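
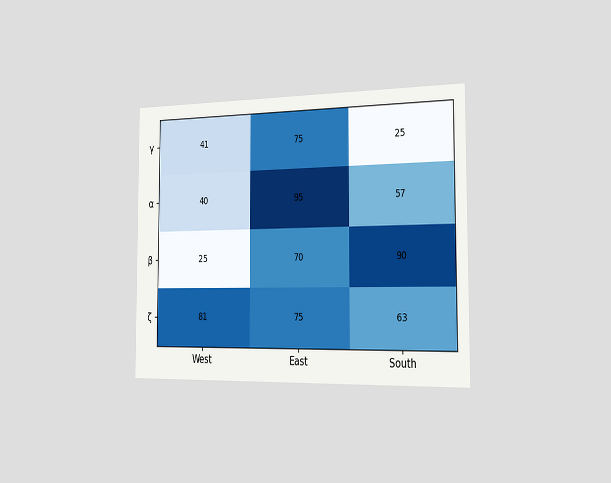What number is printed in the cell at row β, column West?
The chart is viewed slightly from the right. The (β, West) cell reads 25.

25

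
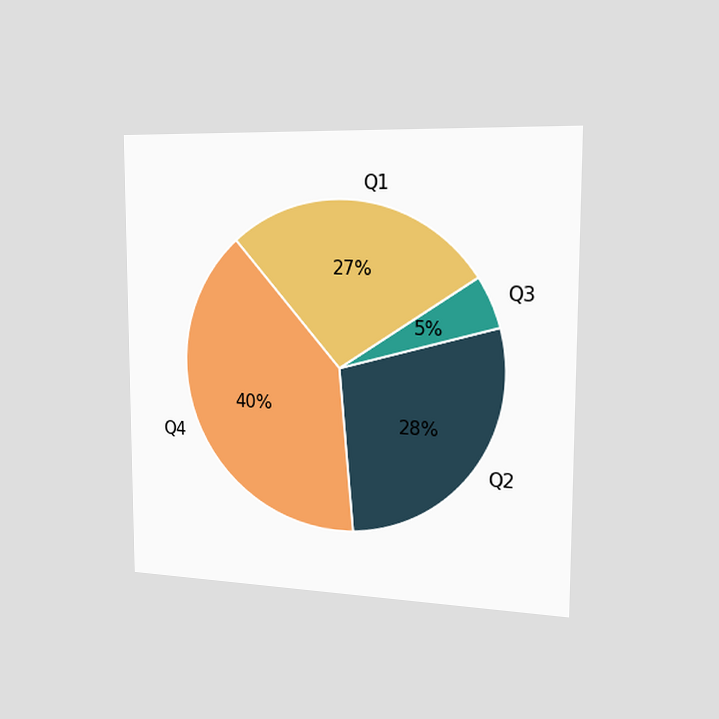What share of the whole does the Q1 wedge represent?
The chart is viewed slightly from the right. The Q1 slice takes up 27% of the pie.

27%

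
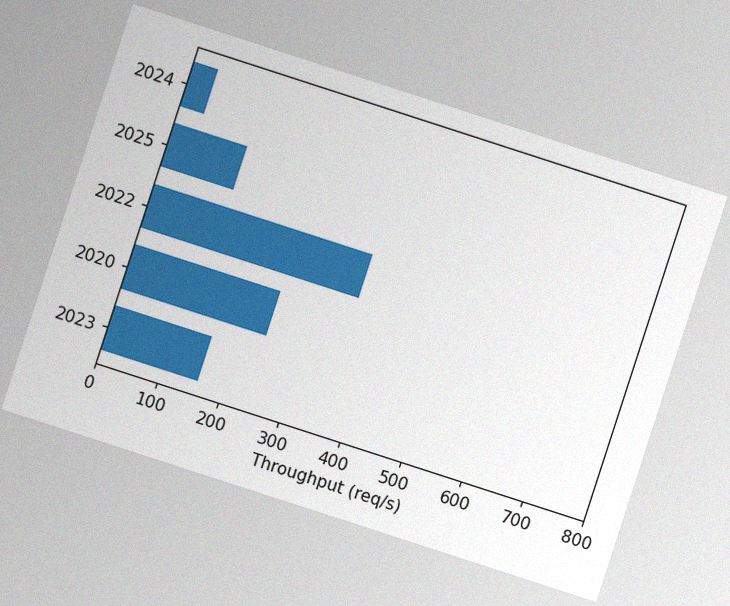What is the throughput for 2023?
The chart is tilted about 18° clockwise, with some photo noise. Reading along the chart's x-axis, the 2023 bar reaches 160req/s.

160req/s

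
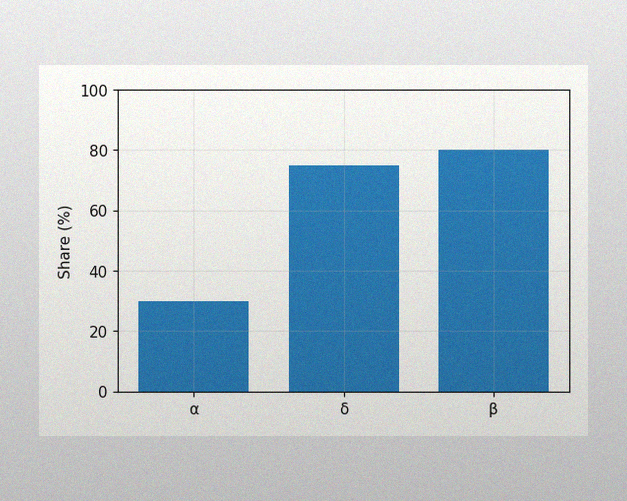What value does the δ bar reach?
75%

The image has some photo noise and uneven lighting. Reading along the chart's y-axis, the δ bar reaches 75%.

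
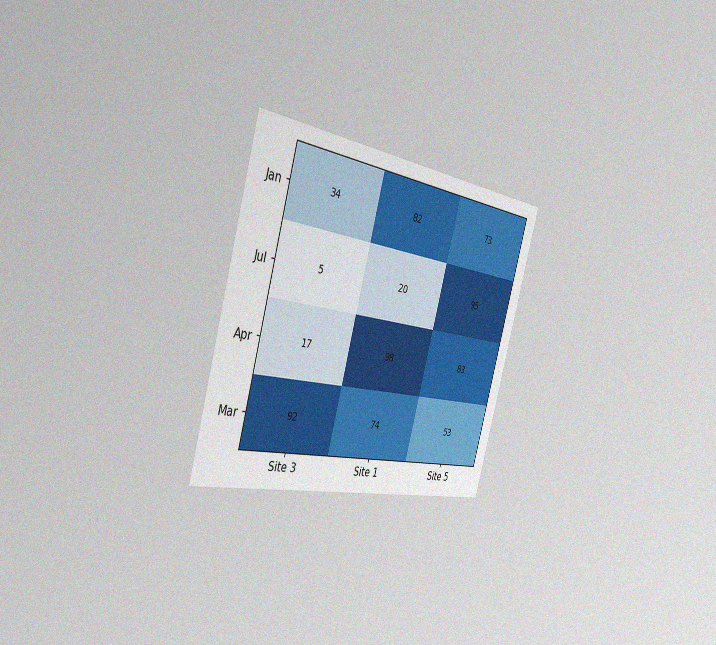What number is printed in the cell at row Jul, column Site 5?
The chart is tilted about 16° clockwise and viewed slightly from the left, with some photo noise. The (Jul, Site 5) cell reads 95.

95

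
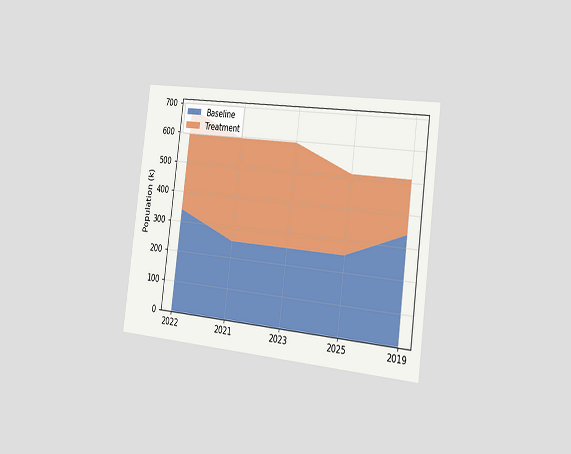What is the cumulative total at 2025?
510k

The chart is tilted about 7° clockwise and viewed slightly from the right. The stacked total at 2025 reaches 510k.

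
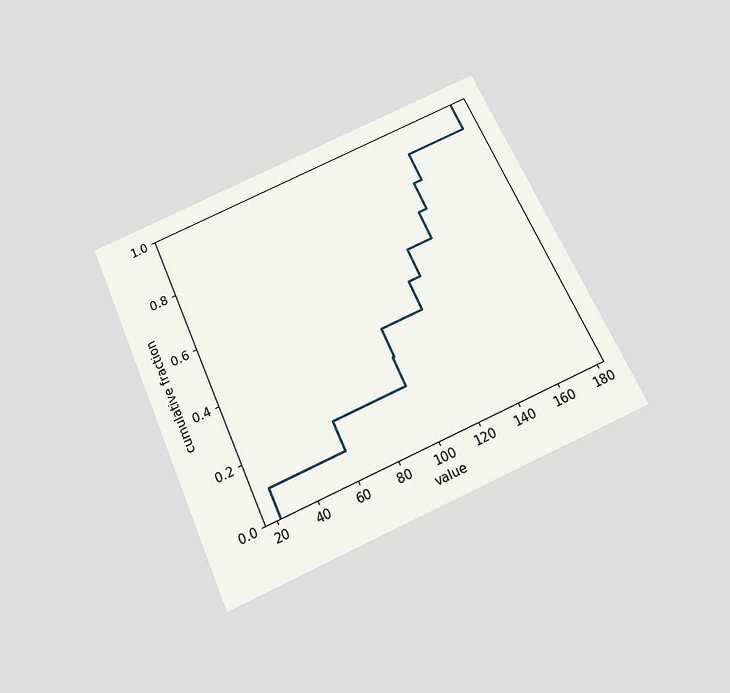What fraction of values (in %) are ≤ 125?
60%

The chart is tilted about 24° counter-clockwise and viewed slightly from below. At x=125 the ECDF step is at 60%.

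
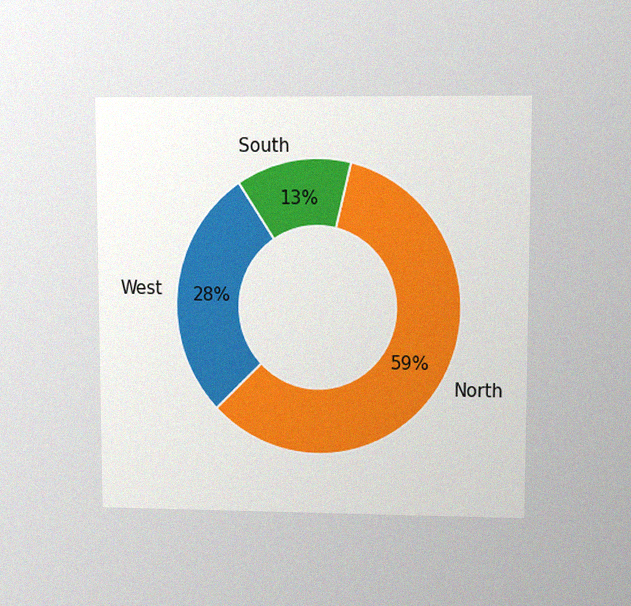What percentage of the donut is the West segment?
28%

The chart is viewed at a slight angle, with some photo noise. The West segment takes up 28% of the ring.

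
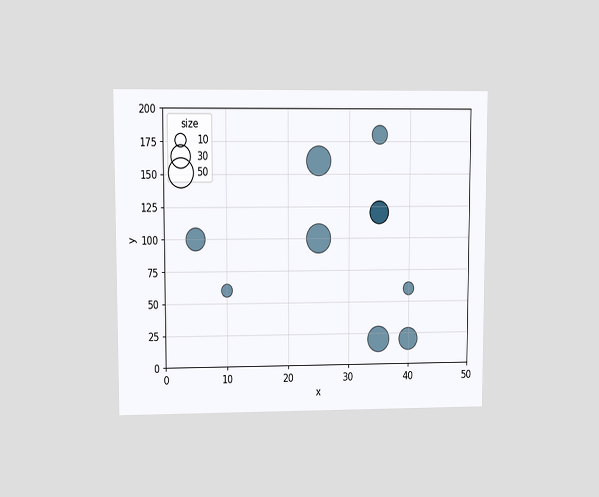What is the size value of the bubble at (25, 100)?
50

The chart is viewed at a slight angle. Matching the bubble at (25, 100) against the size legend gives 50.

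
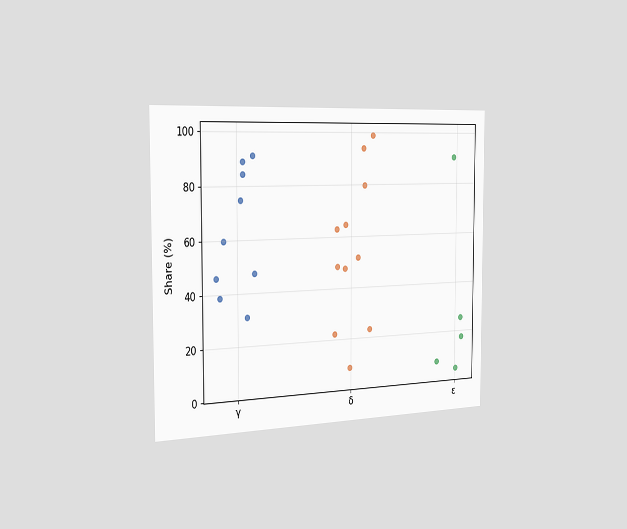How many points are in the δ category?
11

The chart is viewed slightly from the left. Counting the markers in the δ column gives 11.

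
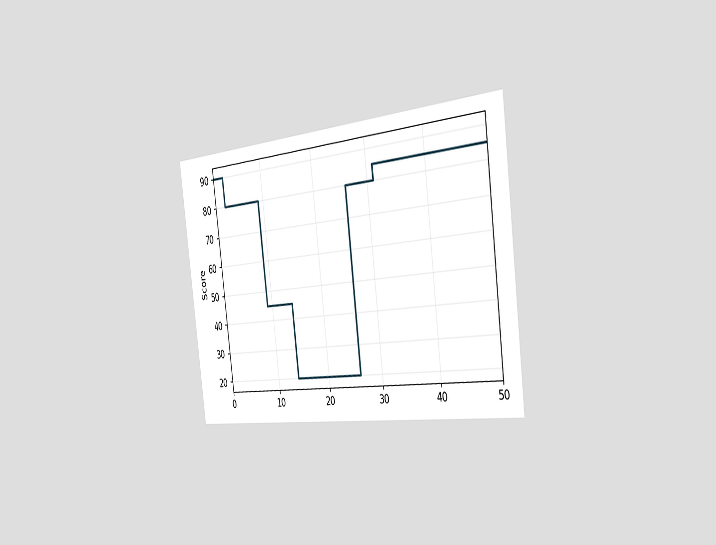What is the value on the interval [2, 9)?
80

The chart is tilted about 7° counter-clockwise and viewed slightly from the right. On [2, 9) the step sits at 80.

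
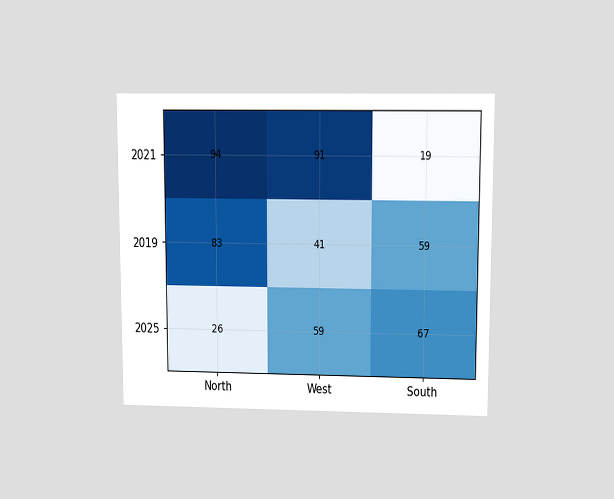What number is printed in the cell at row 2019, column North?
83

The chart is viewed at a slight angle. The (2019, North) cell reads 83.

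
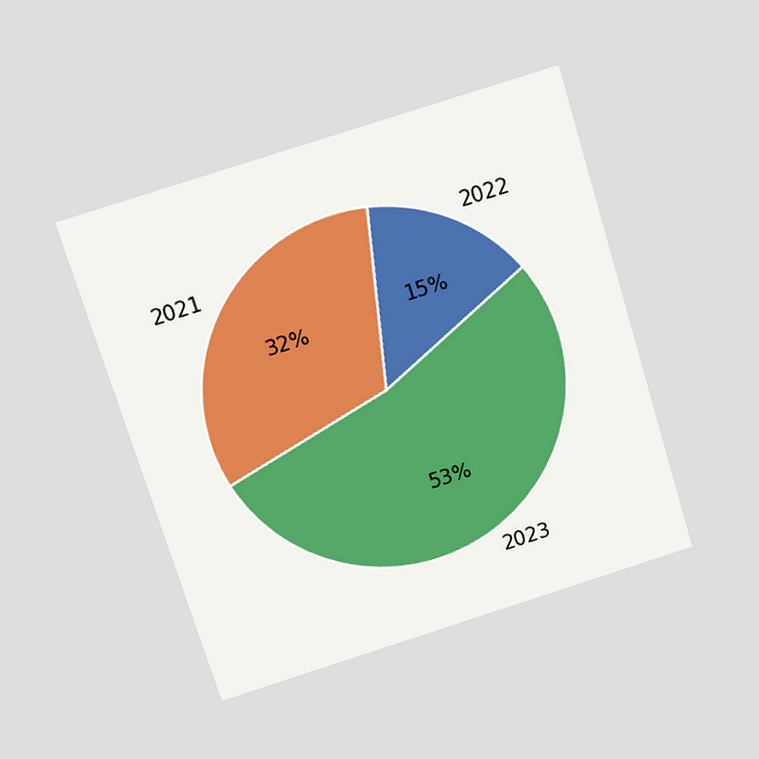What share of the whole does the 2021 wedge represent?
32%

The chart is tilted about 17° counter-clockwise and viewed slightly from above. The 2021 slice takes up 32% of the pie.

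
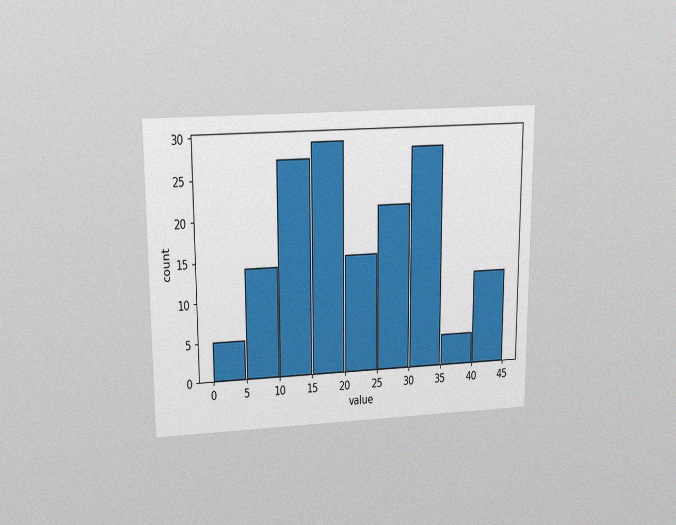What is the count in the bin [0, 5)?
The chart is viewed slightly from above, with some photo noise. The [0, 5) bin has height 5.

5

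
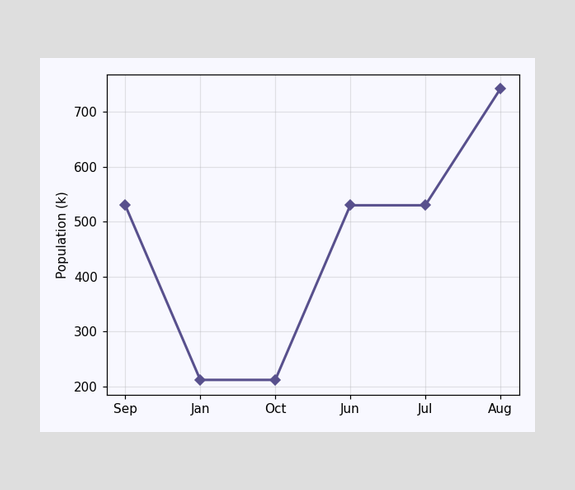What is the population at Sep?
At Sep, the line is at 530k.

530k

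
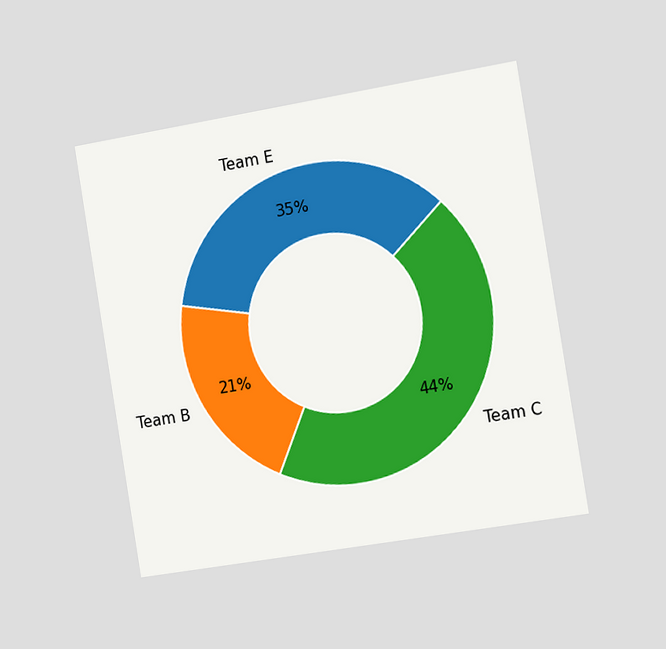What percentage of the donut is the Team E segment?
The chart is tilted about 9° counter-clockwise and viewed slightly from the right. The Team E segment takes up 35% of the ring.

35%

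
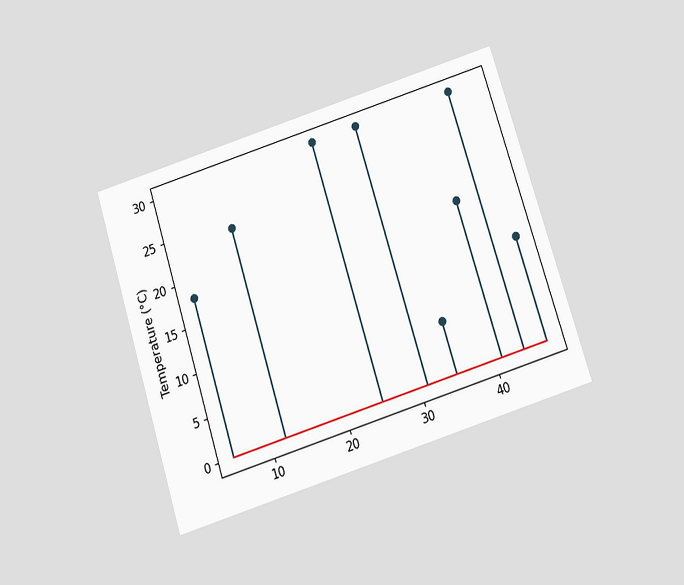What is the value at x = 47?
12°C

The chart is tilted about 18° counter-clockwise and viewed slightly from below. The stem at x=47 reaches 12°C.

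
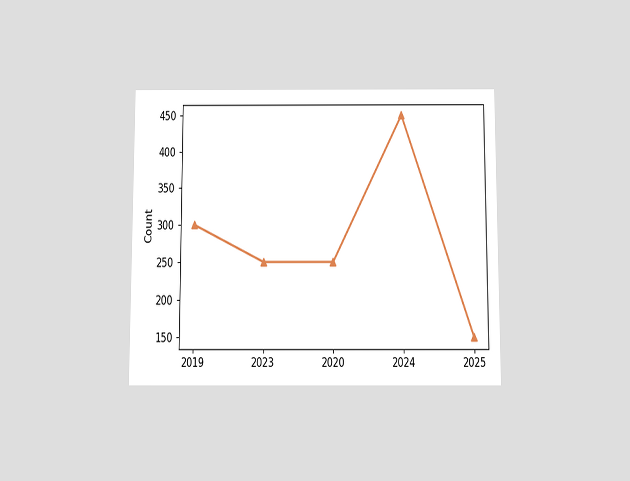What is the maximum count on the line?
The chart is viewed slightly from below. The highest point is at 2024, and reading across to the y-axis gives 450.

450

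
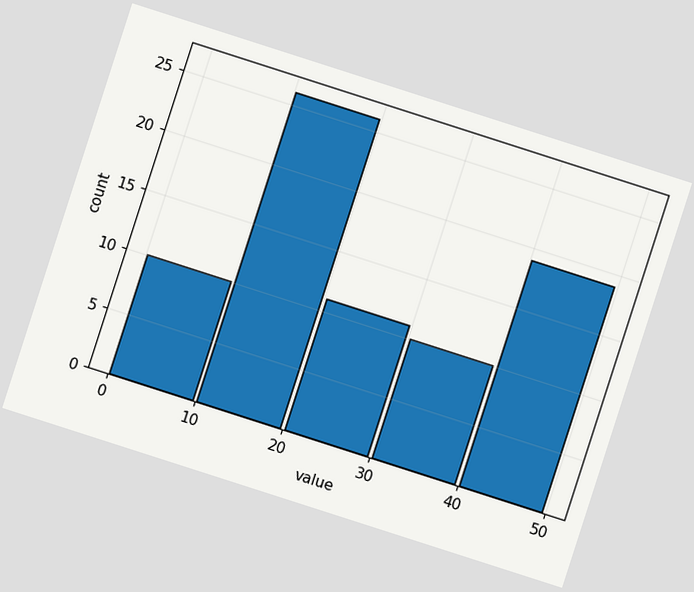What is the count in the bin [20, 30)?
The chart is tilted about 18° clockwise. The [20, 30) bin has height 11.

11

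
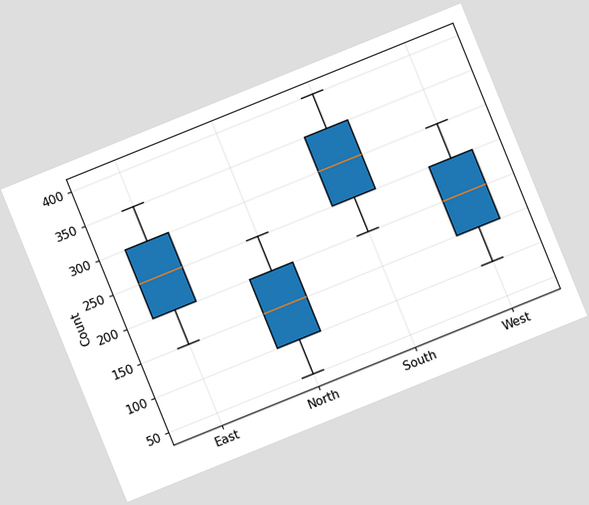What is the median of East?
250

The chart is tilted about 22° counter-clockwise. The median line in the East box sits at 250.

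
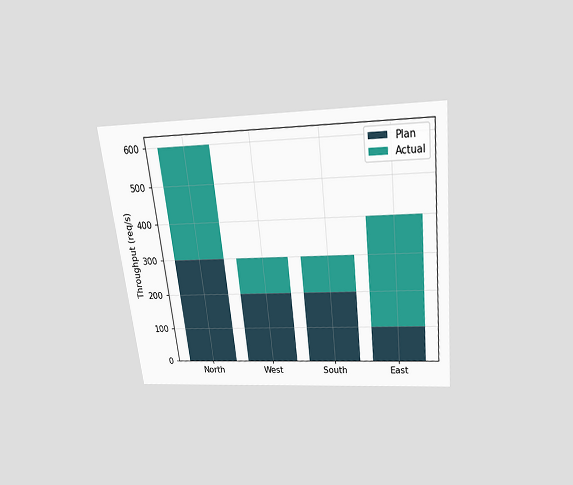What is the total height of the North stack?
The chart is tilted about 6° counter-clockwise and viewed slightly from above. The North stack's top reaches 600req/s on the y-axis.

600req/s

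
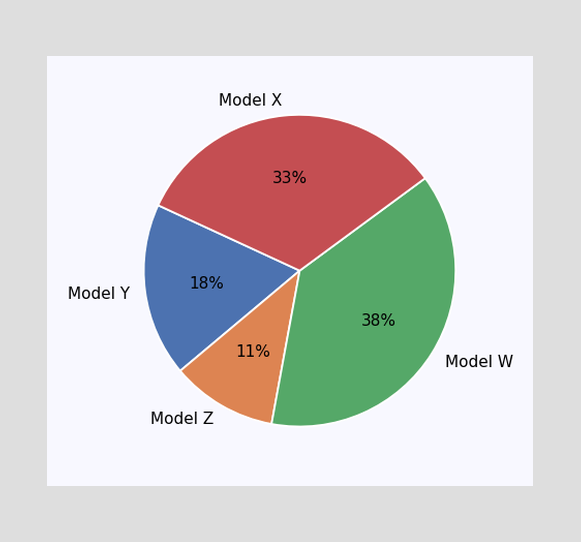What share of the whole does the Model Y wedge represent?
The Model Y slice takes up 18% of the pie.

18%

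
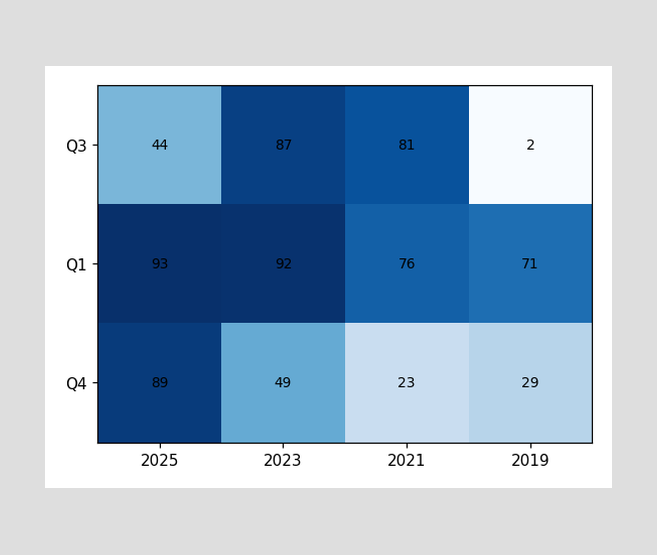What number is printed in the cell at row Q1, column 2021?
76

The (Q1, 2021) cell reads 76.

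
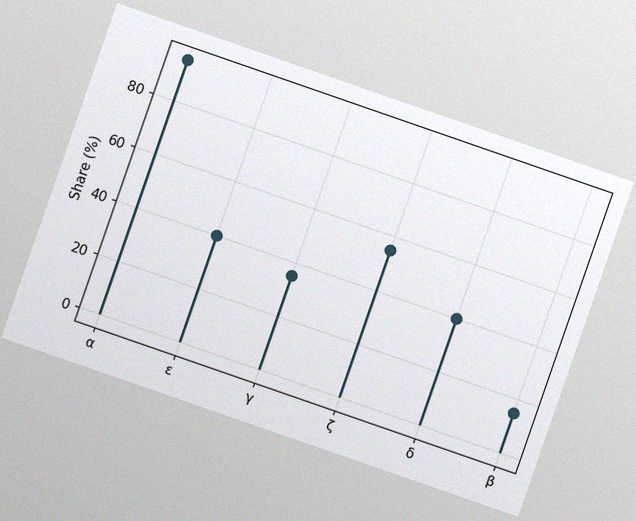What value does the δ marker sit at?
40%

The chart is tilted about 19° clockwise, with some photo noise. The δ marker sits at 40%.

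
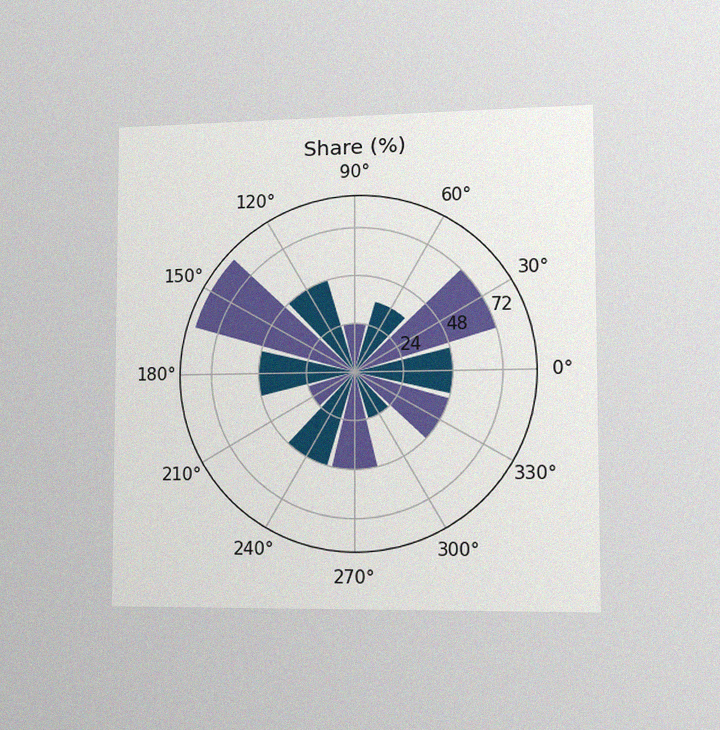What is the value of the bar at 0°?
48%

The chart is viewed slightly from the right, with some photo noise. The bar at 0° reaches 48% on the radial axis.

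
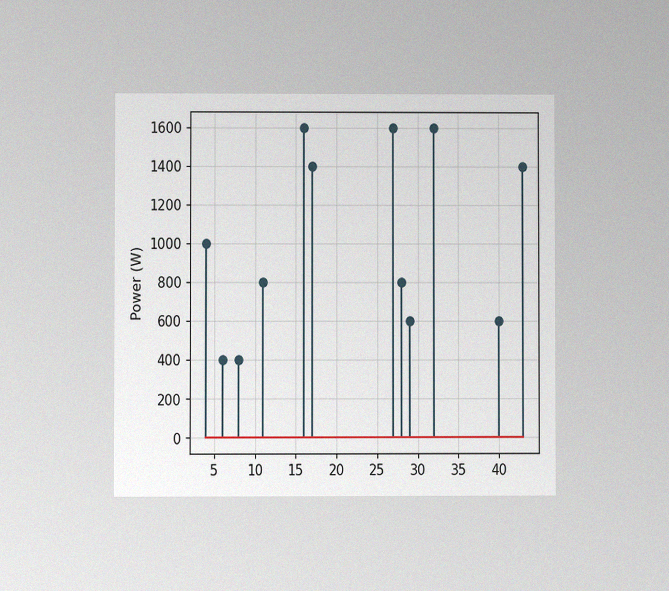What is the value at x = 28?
800W

The chart is viewed at a slight angle, with some photo noise. The stem at x=28 reaches 800W.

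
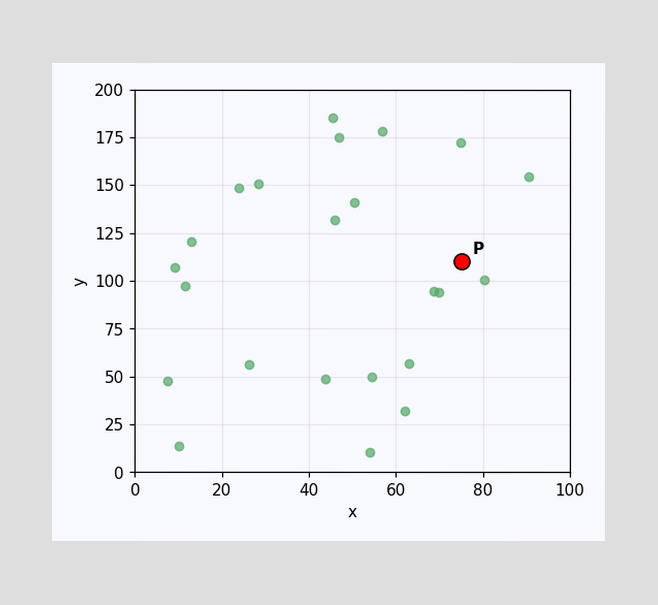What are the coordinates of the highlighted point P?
Following the gridlines from P to each axis, P sits at (75, 110).

(75, 110)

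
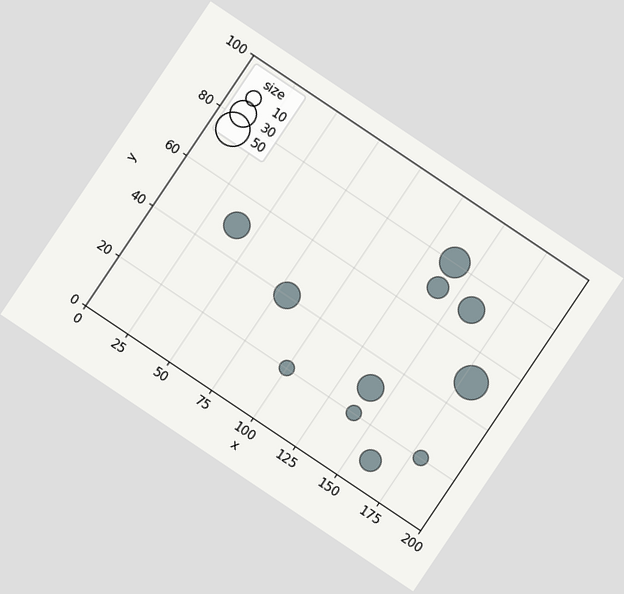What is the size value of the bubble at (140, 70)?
20

The chart is tilted about 34° clockwise. Matching the bubble at (140, 70) against the size legend gives 20.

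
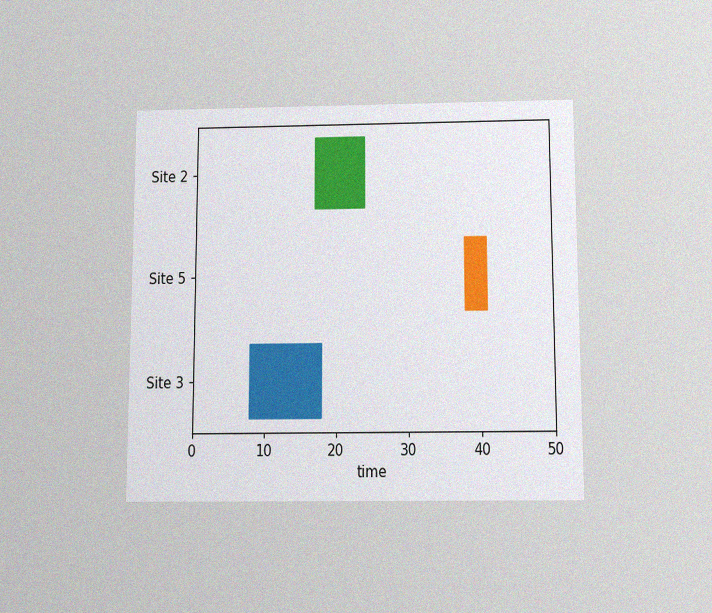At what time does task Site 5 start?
38

The chart is viewed slightly from below, with some photo noise. The Site 5 bar begins at t=38.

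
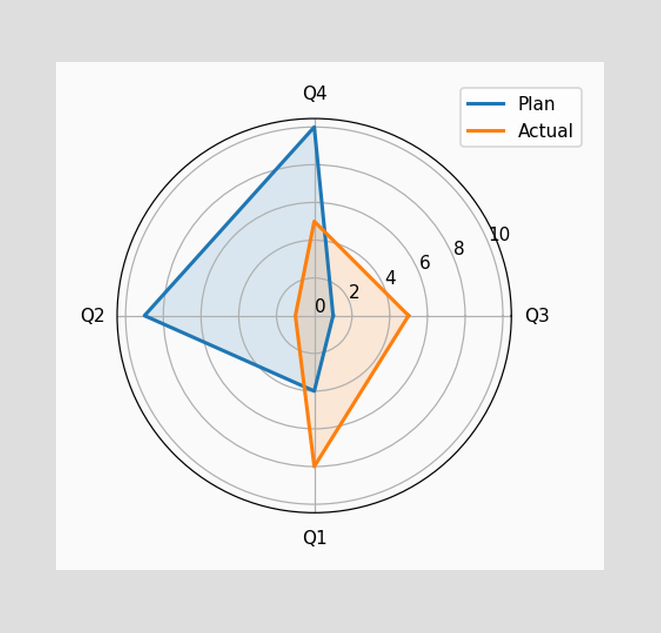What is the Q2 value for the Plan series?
On the Q2 axis, Plan reaches 9.

9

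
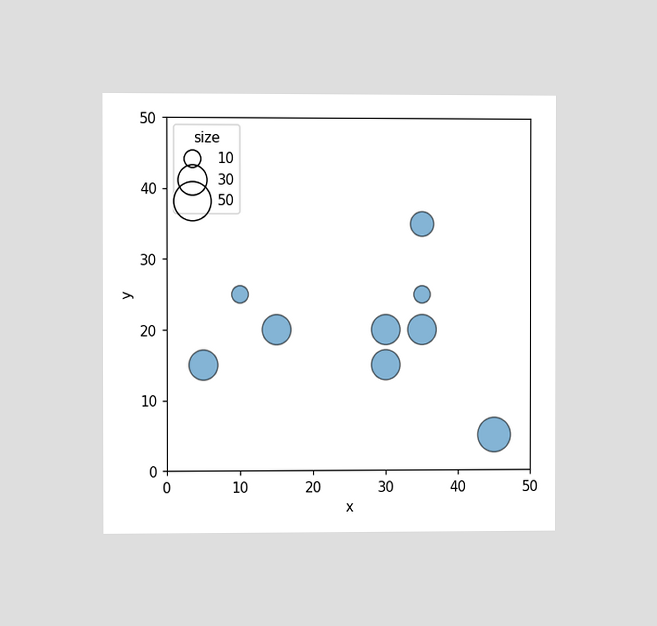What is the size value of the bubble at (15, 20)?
The chart is viewed at a slight angle. Matching the bubble at (15, 20) against the size legend gives 30.

30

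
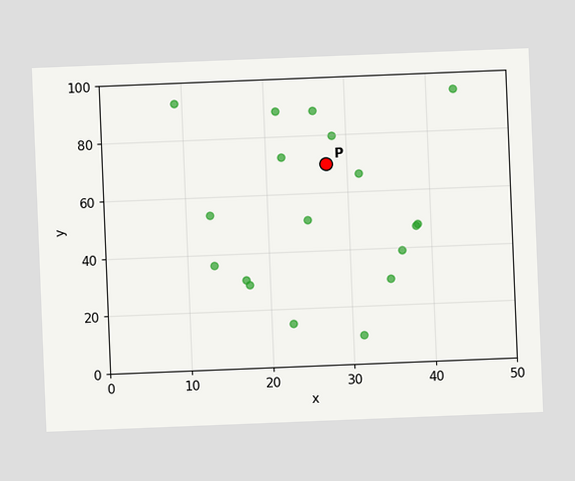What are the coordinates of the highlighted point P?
The chart is tilted about 2° counter-clockwise. Following the gridlines from P to each axis, P sits at (27.5, 70).

(27.5, 70)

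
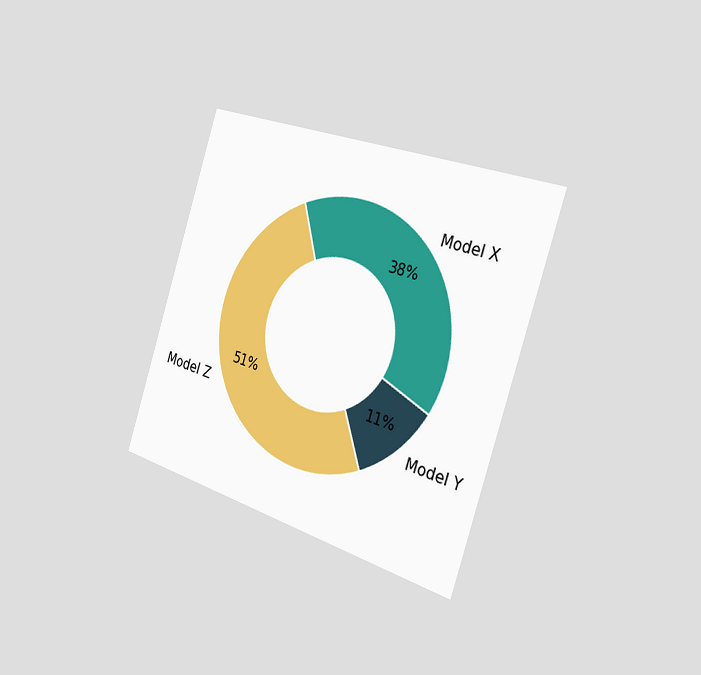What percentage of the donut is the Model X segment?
38%

The chart is tilted about 18° clockwise and viewed slightly from the right. The Model X segment takes up 38% of the ring.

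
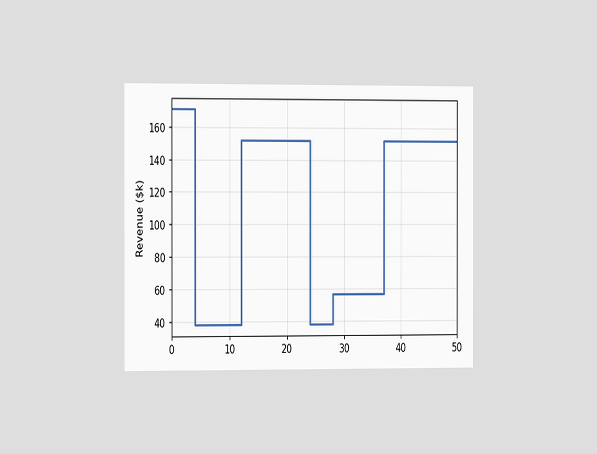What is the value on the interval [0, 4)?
$171k

The chart is viewed slightly from the left. On [0, 4) the step sits at $171k.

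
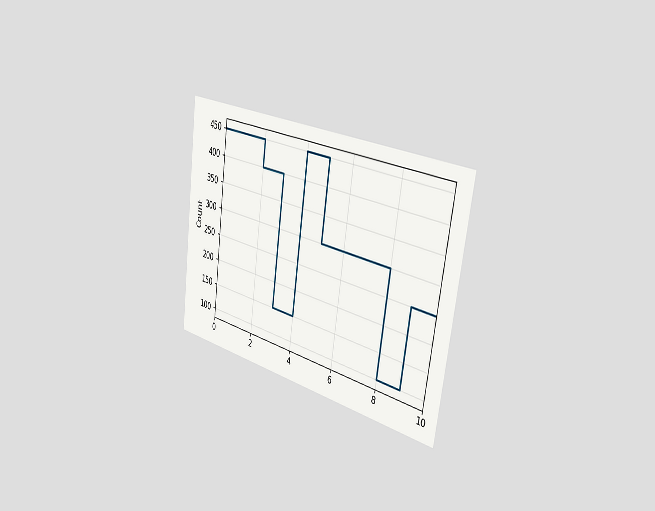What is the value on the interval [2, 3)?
400

The chart is tilted about 8° clockwise and viewed slightly from the right. On [2, 3) the step sits at 400.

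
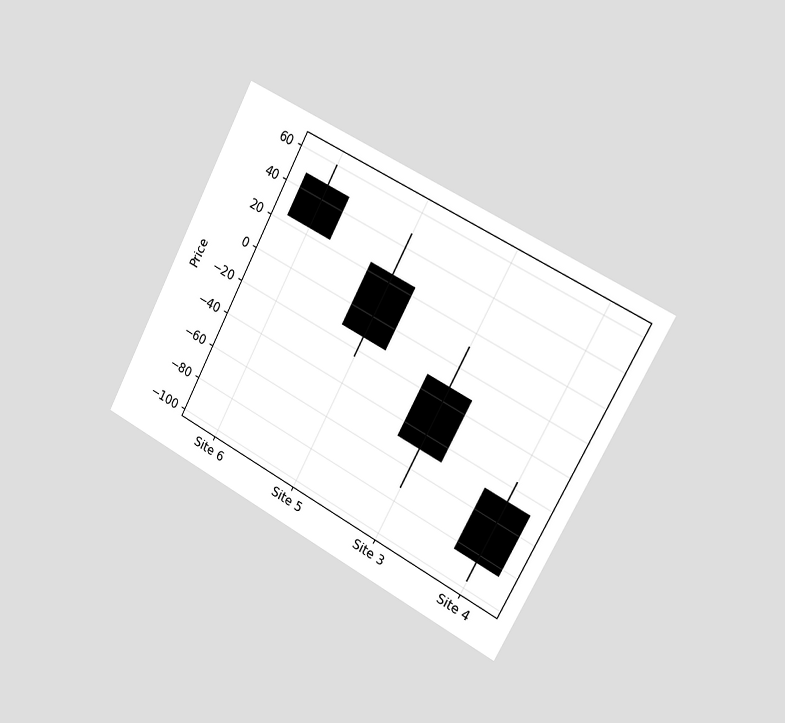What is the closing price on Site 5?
-12

The chart is tilted about 28° clockwise and viewed slightly from the right. The Site 5 candle closes at -12.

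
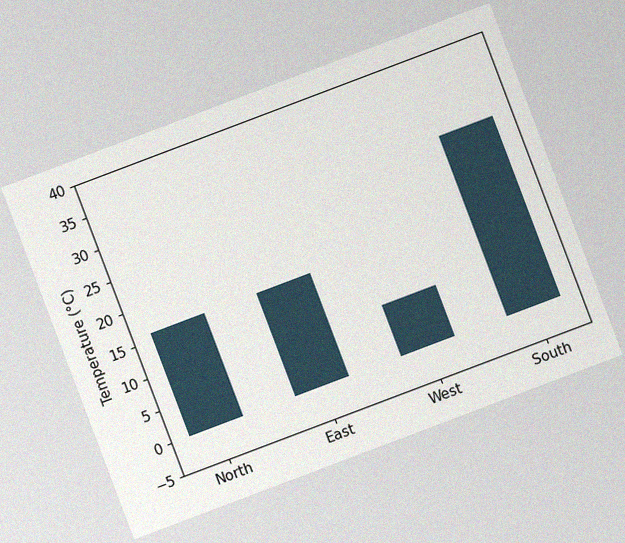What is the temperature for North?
16°C

The chart is tilted about 21° counter-clockwise, with some photo noise. Reading along the chart's y-axis, the North bar reaches 16°C.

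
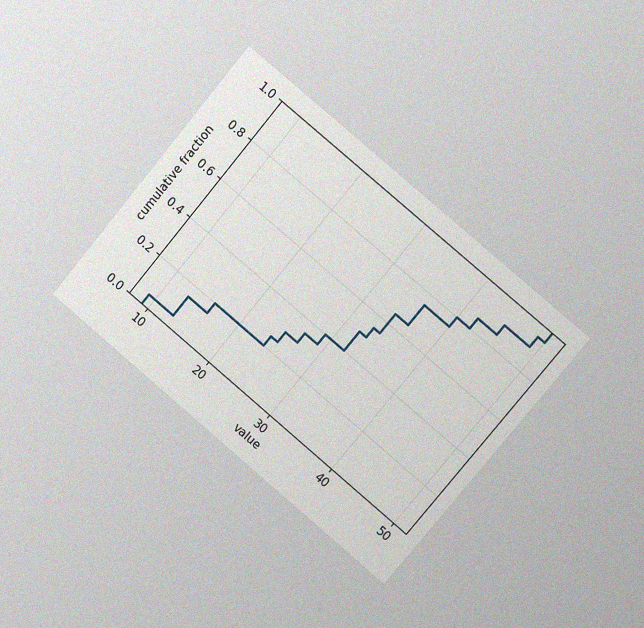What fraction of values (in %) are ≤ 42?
85%

The chart is tilted about 40° clockwise and viewed slightly from the right, with some photo noise. At x=42 the ECDF step is at 85%.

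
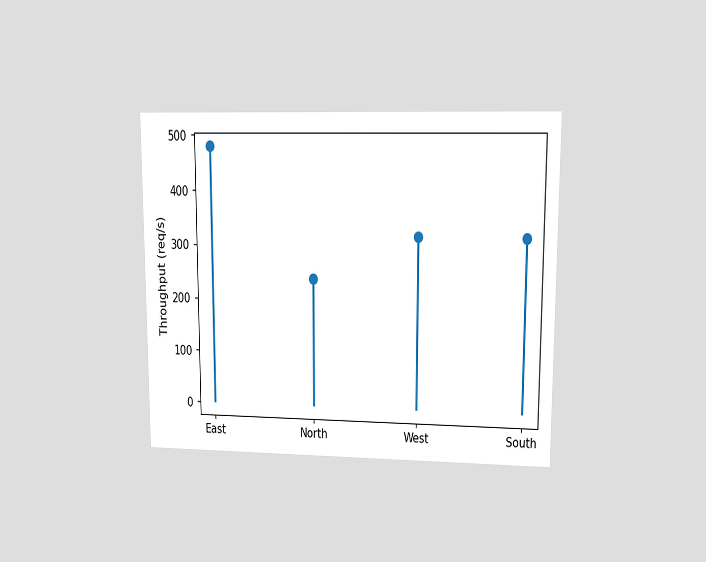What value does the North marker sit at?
240req/s

The chart is viewed at a slight angle. The North marker sits at 240req/s.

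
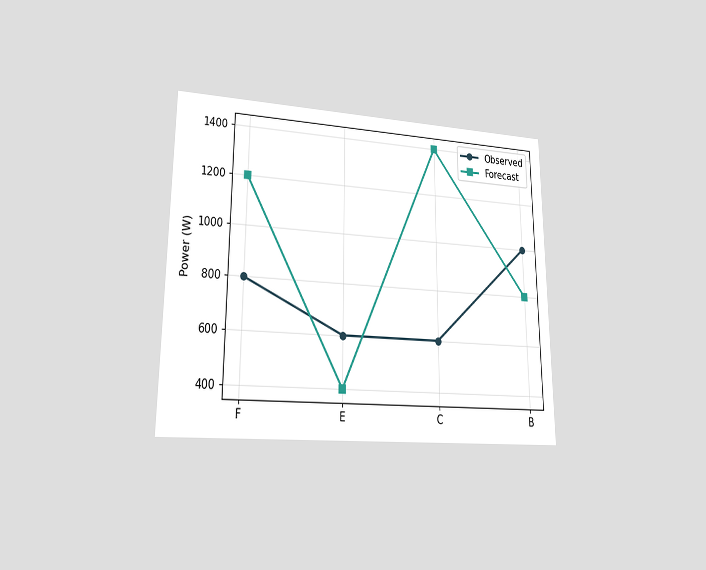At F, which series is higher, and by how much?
Forecast, by 400W

The chart is viewed at a slight angle. At F, Forecast sits above the other line by 400W.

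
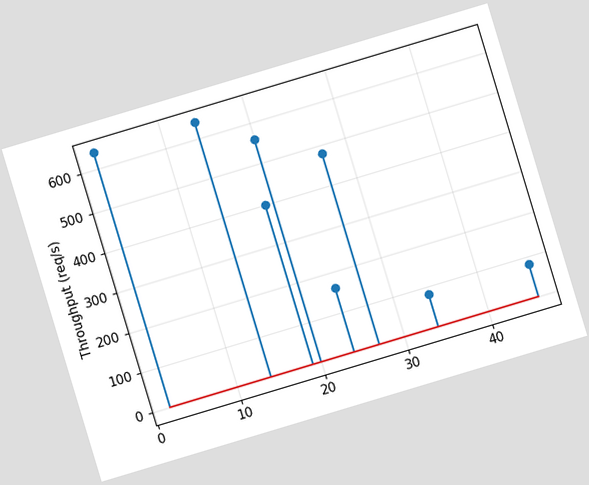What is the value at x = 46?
The chart is tilted about 17° counter-clockwise. The stem at x=46 reaches 80req/s.

80req/s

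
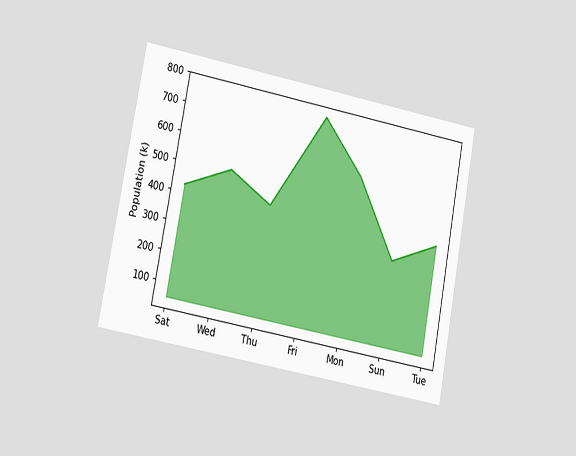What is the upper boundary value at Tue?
The chart is tilted about 11° clockwise and viewed at a slight angle. At Tue the upper boundary is at 425k.

425k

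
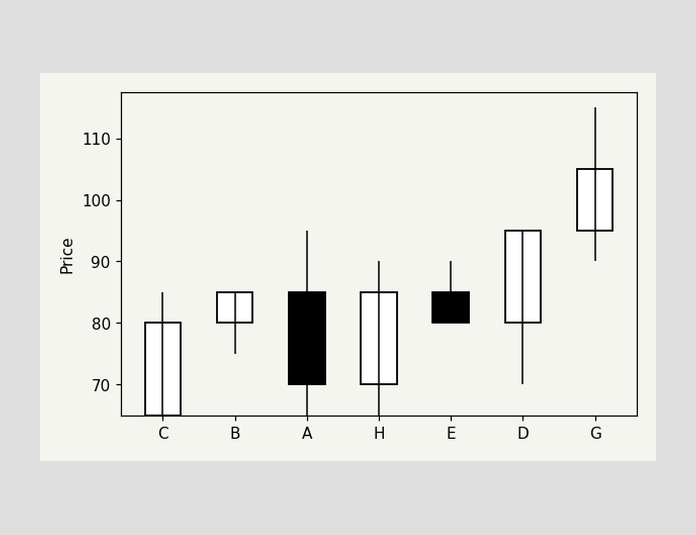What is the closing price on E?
The E candle closes at 80.

80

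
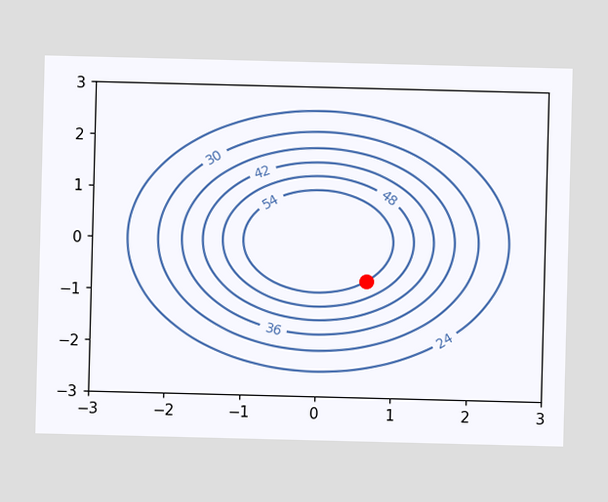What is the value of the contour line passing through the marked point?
54

The marked point sits on the contour labelled 54.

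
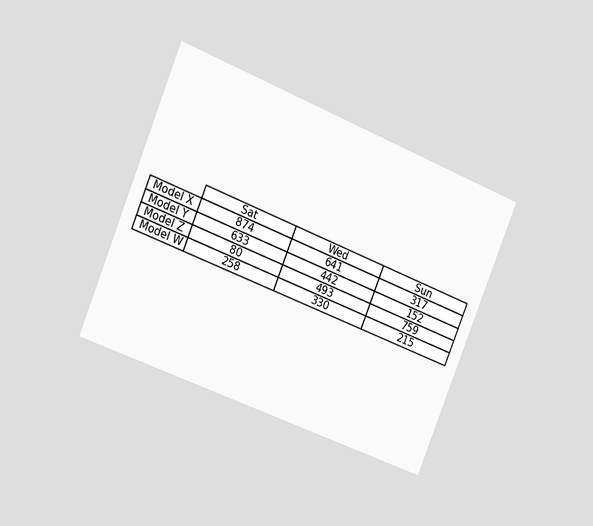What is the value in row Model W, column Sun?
215

The chart is tilted about 22° clockwise and viewed slightly from the left. The (Model W, Sun) cell reads 215.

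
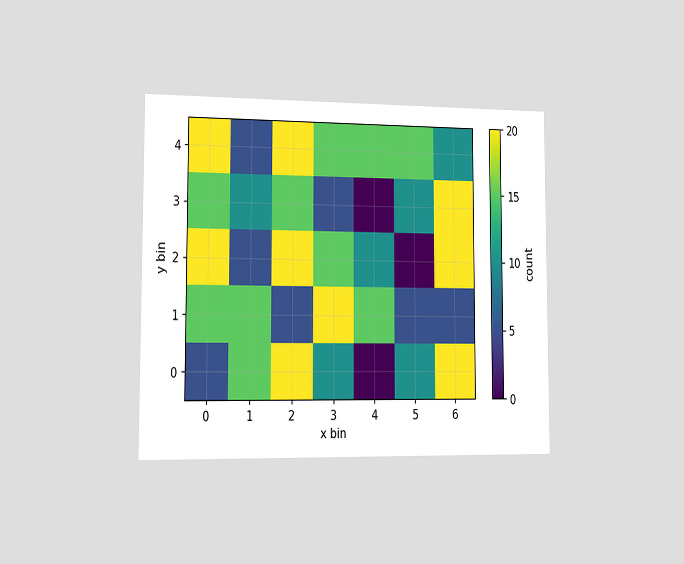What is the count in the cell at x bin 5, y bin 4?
The chart is viewed slightly from the left. Matching the cell (5, 4) against the colorbar gives 15.

15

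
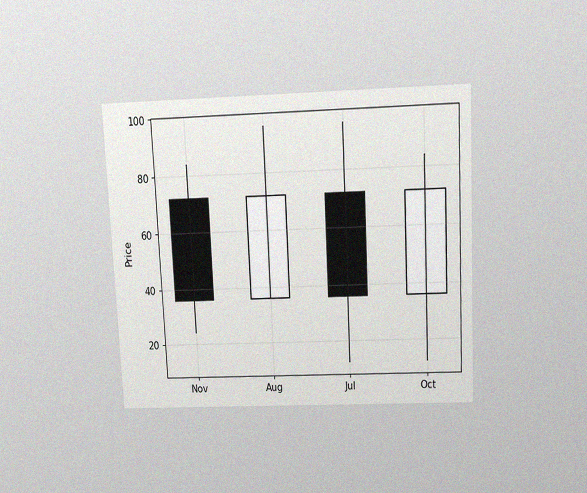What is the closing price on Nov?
36

The chart is tilted about 3° counter-clockwise and viewed slightly from above, with some photo noise. The Nov candle closes at 36.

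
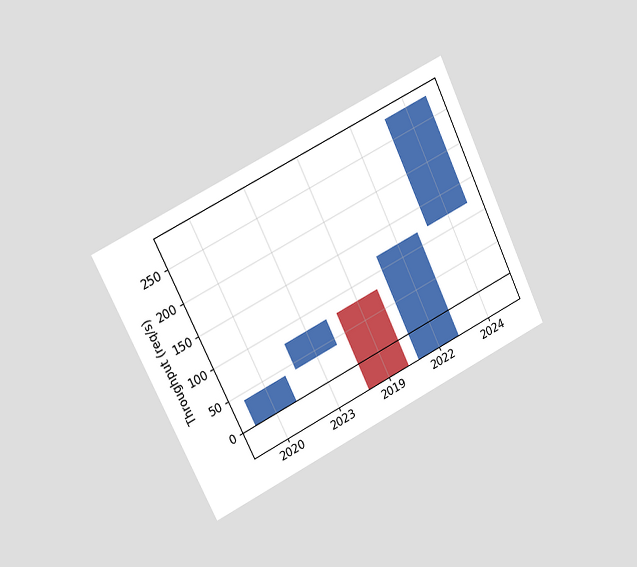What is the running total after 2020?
The chart is tilted about 26° counter-clockwise and viewed slightly from the left. After 2020 the running total reaches 40req/s.

40req/s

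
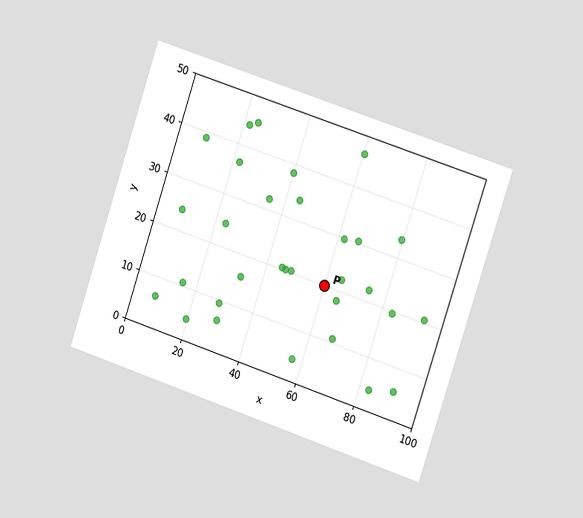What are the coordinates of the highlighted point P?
(60, 20)

The chart is tilted about 18° clockwise and viewed slightly from the right. Following the gridlines from P to each axis, P sits at (60, 20).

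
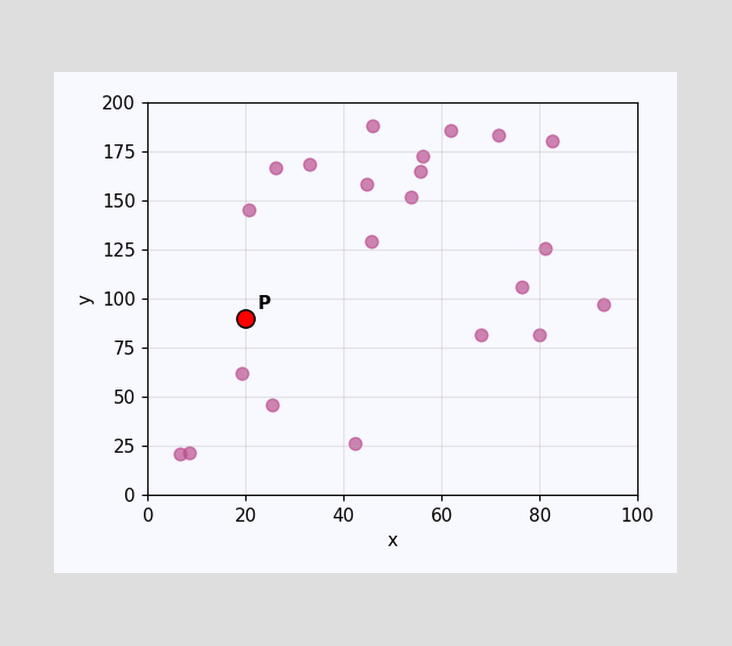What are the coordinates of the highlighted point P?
(20, 90)

Following the gridlines from P to each axis, P sits at (20, 90).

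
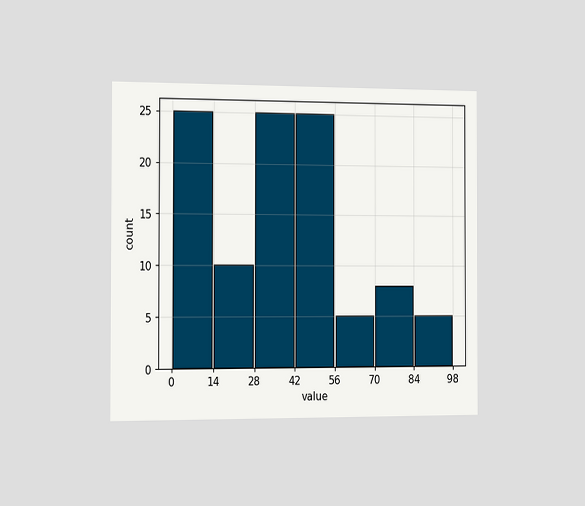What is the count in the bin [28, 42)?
25

The chart is viewed slightly from the left. The [28, 42) bin has height 25.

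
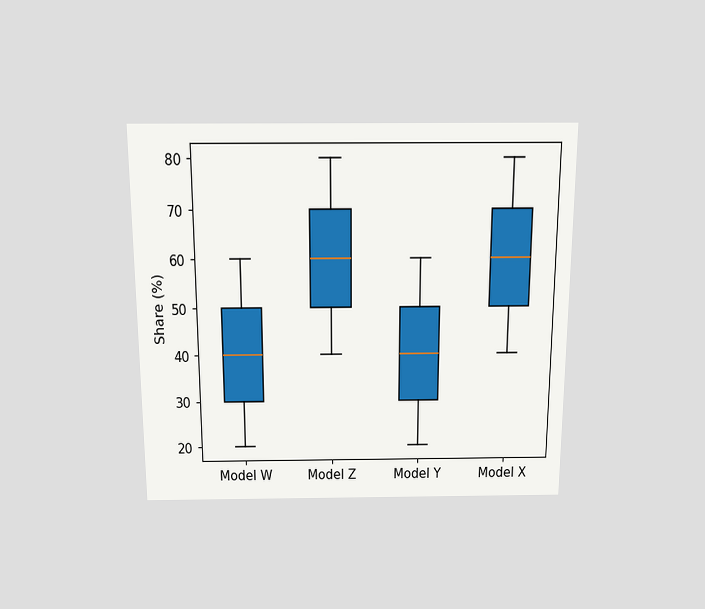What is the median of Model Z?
The chart is viewed slightly from above. The median line in the Model Z box sits at 60%.

60%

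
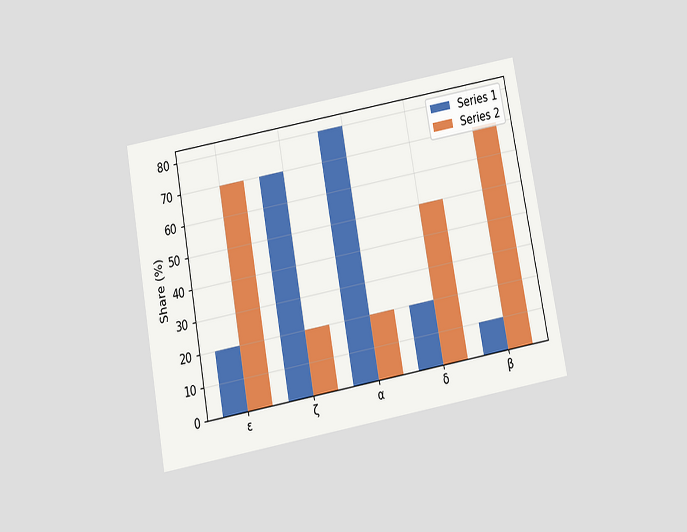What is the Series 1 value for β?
The chart is tilted about 10° counter-clockwise and viewed slightly from below. The Series 1 bar at β reaches 10% on the y-axis.

10%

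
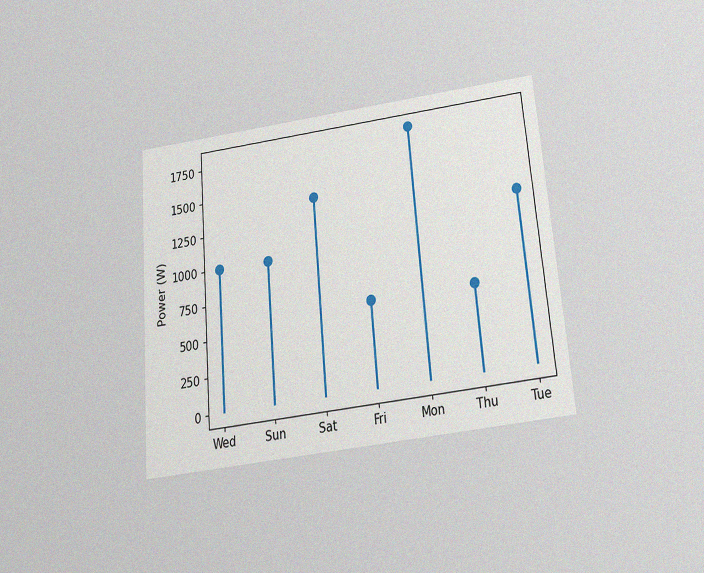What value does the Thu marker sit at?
600W

The chart is tilted about 5° counter-clockwise and viewed slightly from below, with some photo noise. The Thu marker sits at 600W.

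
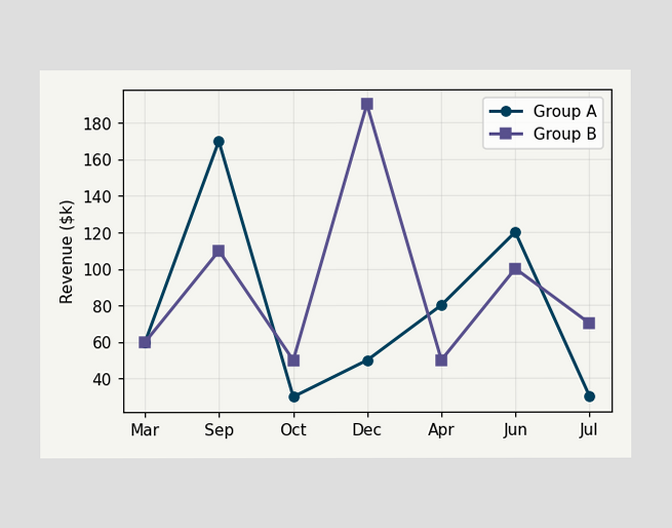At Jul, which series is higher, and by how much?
At Jul, Group B sits above the other line by $40k.

Group B, by $40k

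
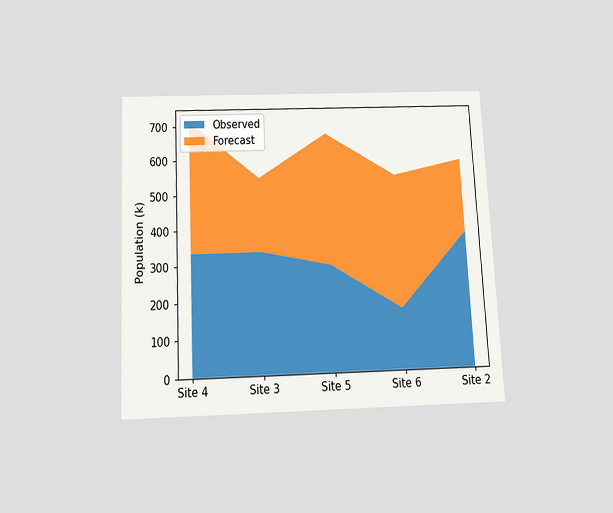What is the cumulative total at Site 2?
588k

The chart is tilted about 3° counter-clockwise and viewed slightly from below. The stacked total at Site 2 reaches 588k.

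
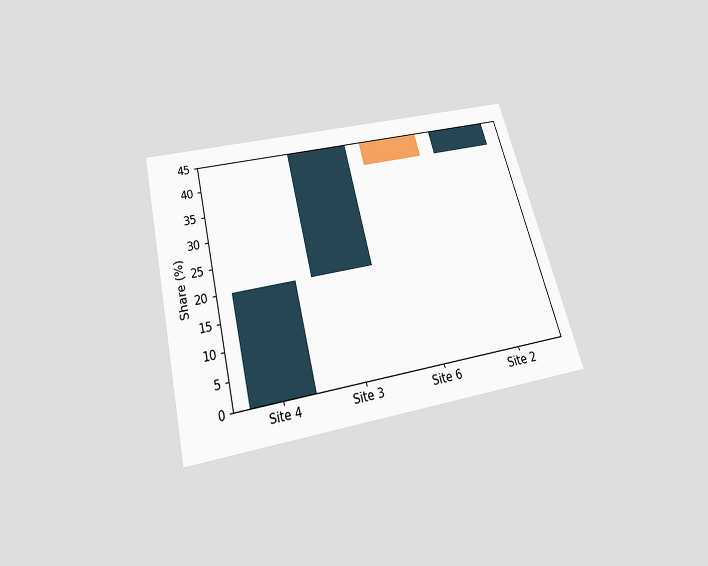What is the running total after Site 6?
The chart is tilted about 14° counter-clockwise and viewed slightly from below. After Site 6 the running total reaches 40%.

40%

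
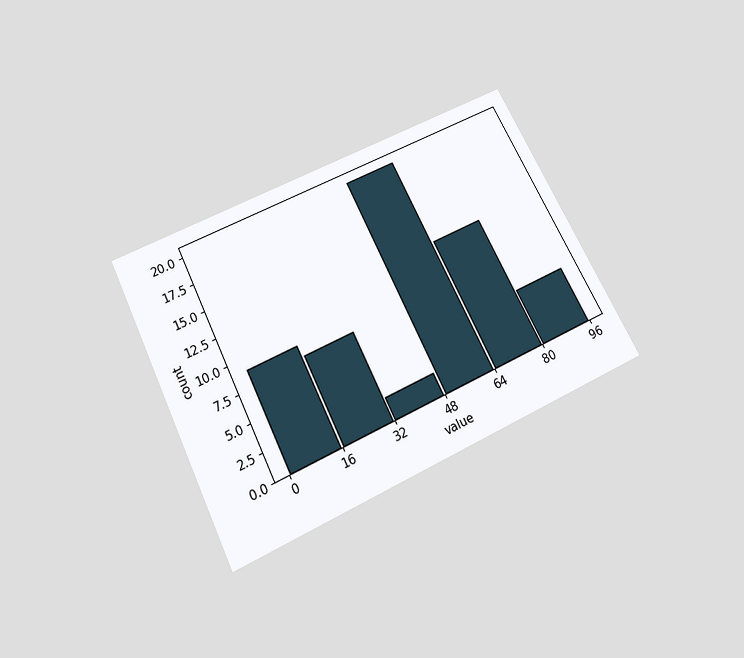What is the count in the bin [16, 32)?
8

The chart is tilted about 26° counter-clockwise and viewed slightly from below. The [16, 32) bin has height 8.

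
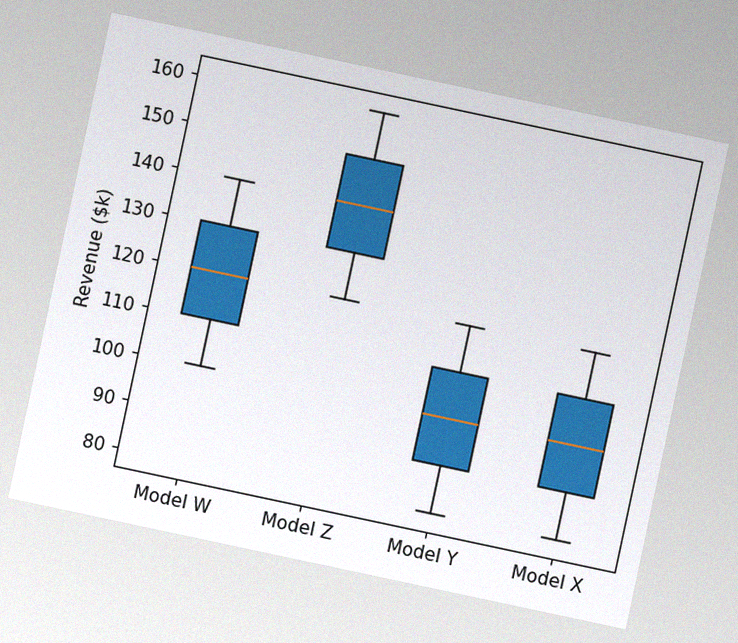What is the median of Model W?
$120k

The chart is tilted about 12° clockwise, with some photo noise. The median line in the Model W box sits at $120k.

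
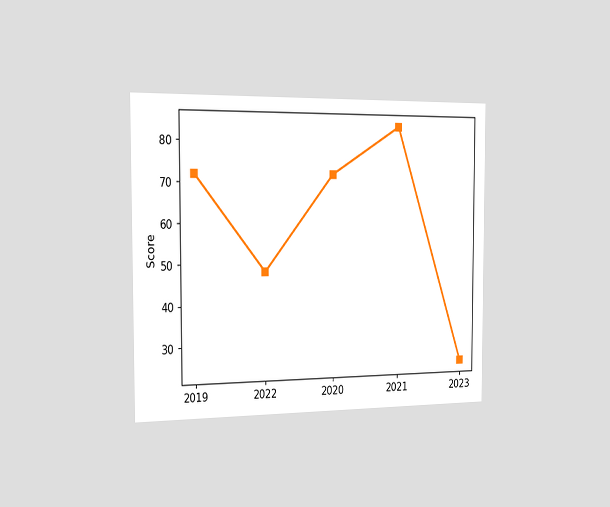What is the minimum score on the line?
The chart is viewed slightly from the left. The lowest point is at 2023, and reading across to the y-axis gives 24.

24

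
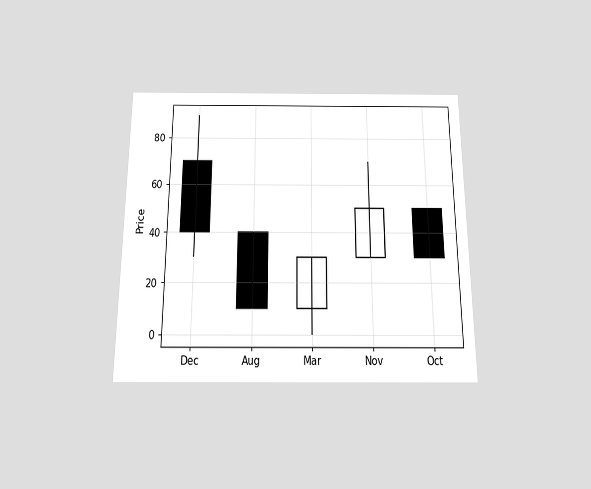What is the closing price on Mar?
The chart is viewed slightly from below. The Mar candle closes at 30.

30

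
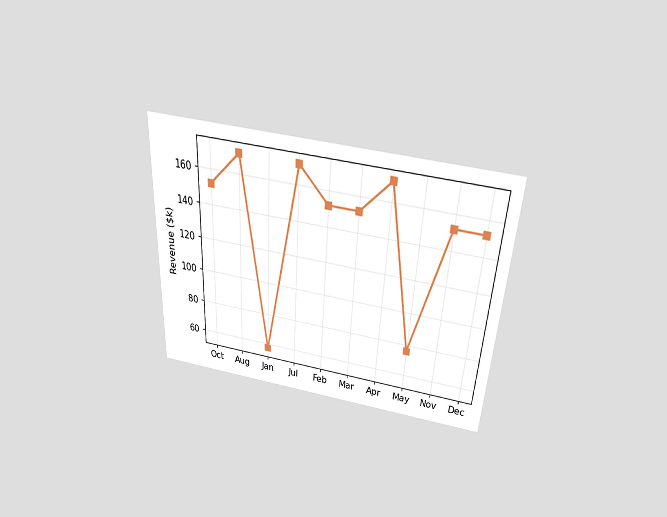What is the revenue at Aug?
The chart is tilted about 3° clockwise and viewed slightly from above. At Aug, the line is at $171k.

$171k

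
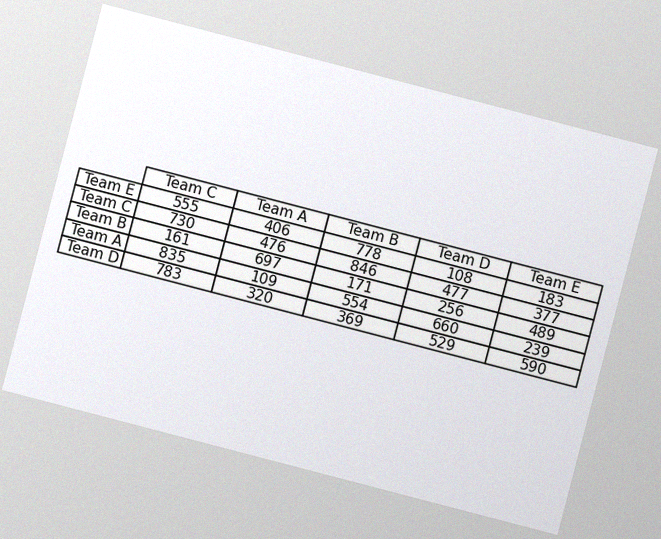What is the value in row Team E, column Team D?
108

The chart is tilted about 15° clockwise, with some photo noise. The (Team E, Team D) cell reads 108.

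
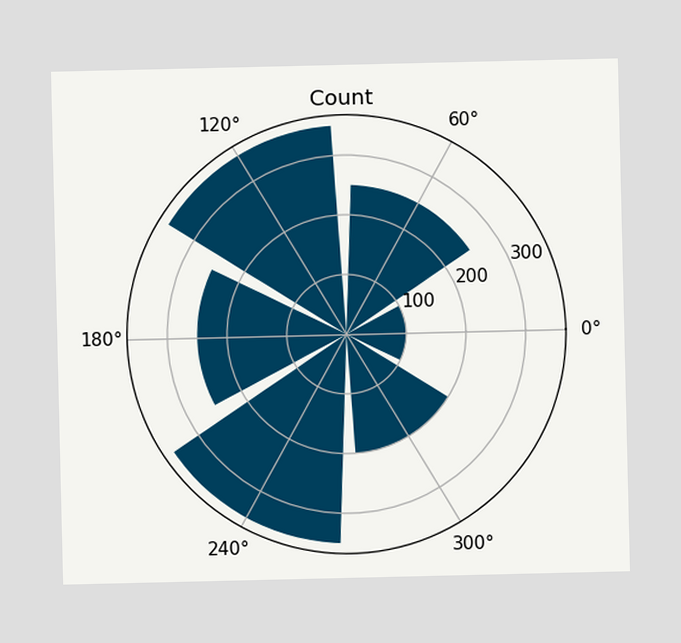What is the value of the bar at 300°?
200

The bar at 300° reaches 200 on the radial axis.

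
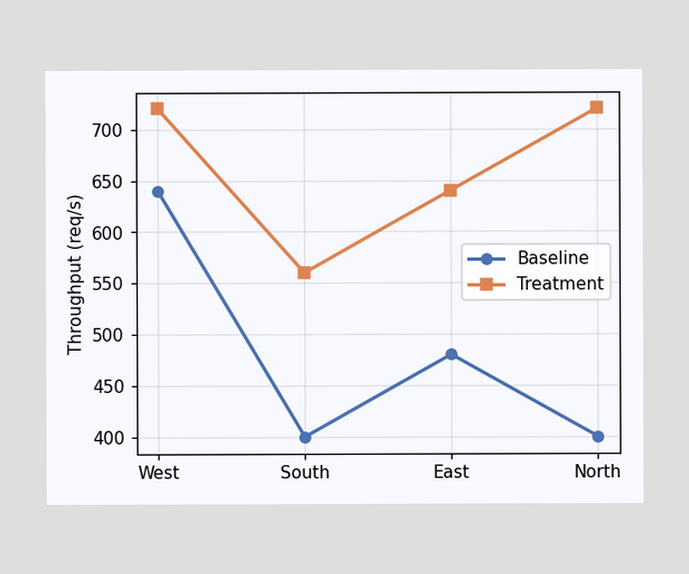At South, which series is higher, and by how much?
At South, Treatment sits above the other line by 160req/s.

Treatment, by 160req/s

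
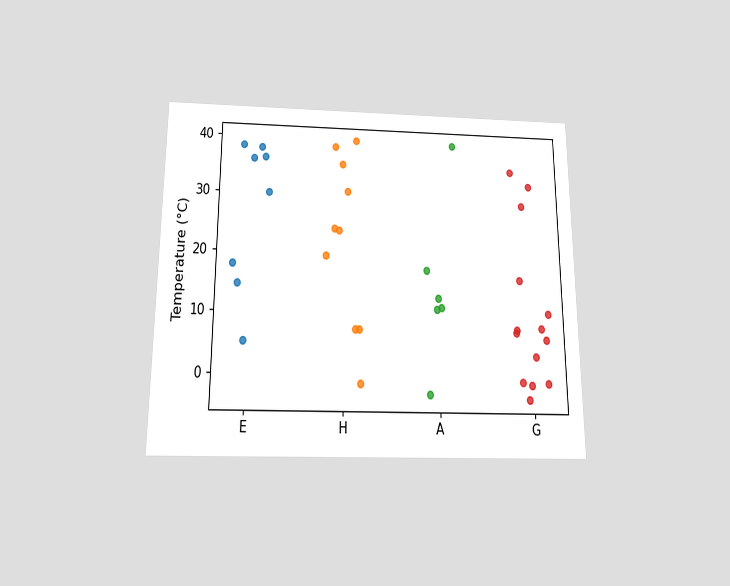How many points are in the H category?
10

The chart is viewed slightly from below. Counting the markers in the H column gives 10.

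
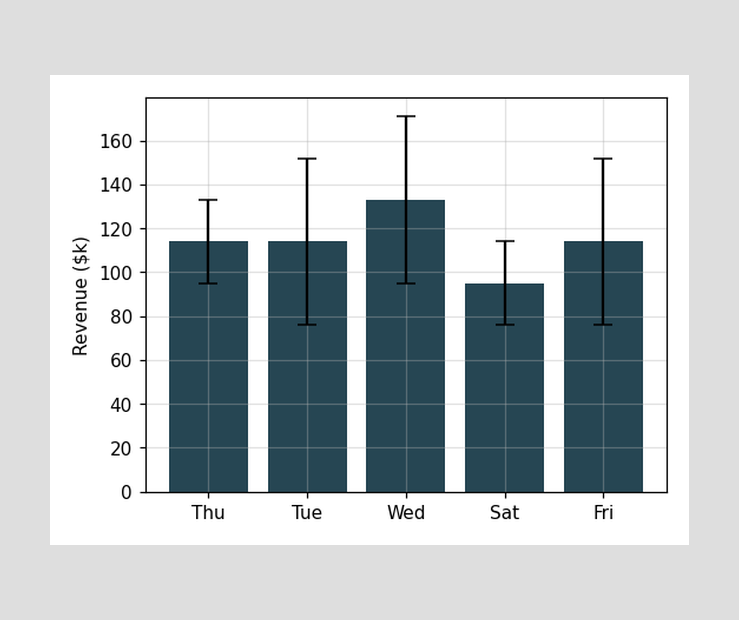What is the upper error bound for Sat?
The Sat bar's upper whisker reaches $114k.

$114k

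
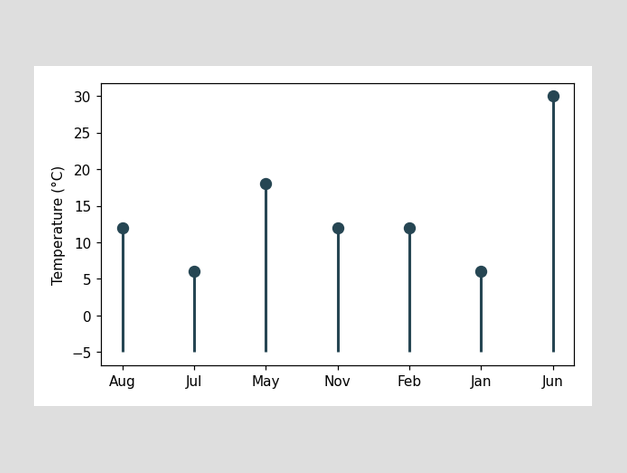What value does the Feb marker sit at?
The Feb marker sits at 12°C.

12°C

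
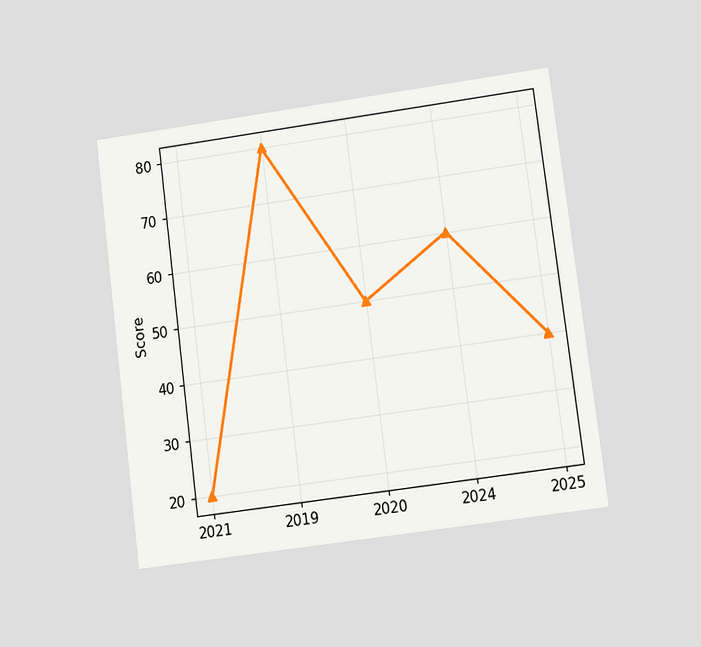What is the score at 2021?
20

The chart is tilted about 7° counter-clockwise and viewed at a slight angle. At 2021, the line is at 20.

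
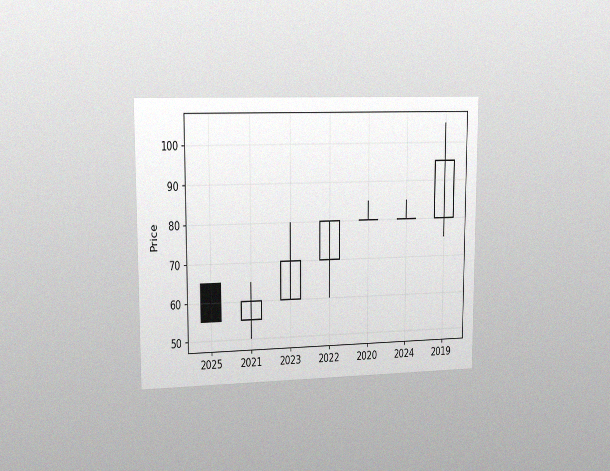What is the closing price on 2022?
The chart is viewed slightly from the left, with some photo noise. The 2022 candle closes at 80.

80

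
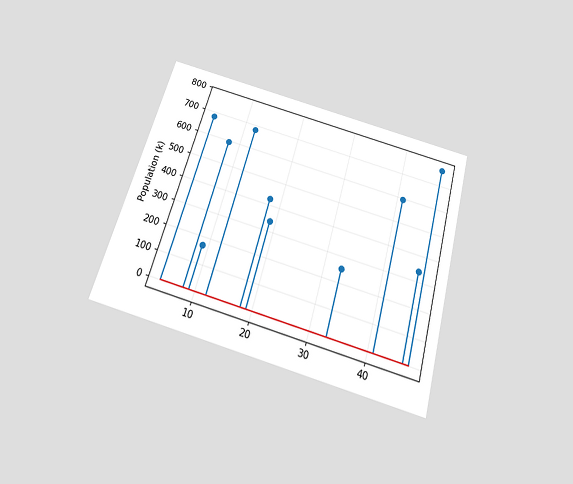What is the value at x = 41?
The chart is tilted about 16° clockwise and viewed slightly from below. The stem at x=41 reaches 595k.

595k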